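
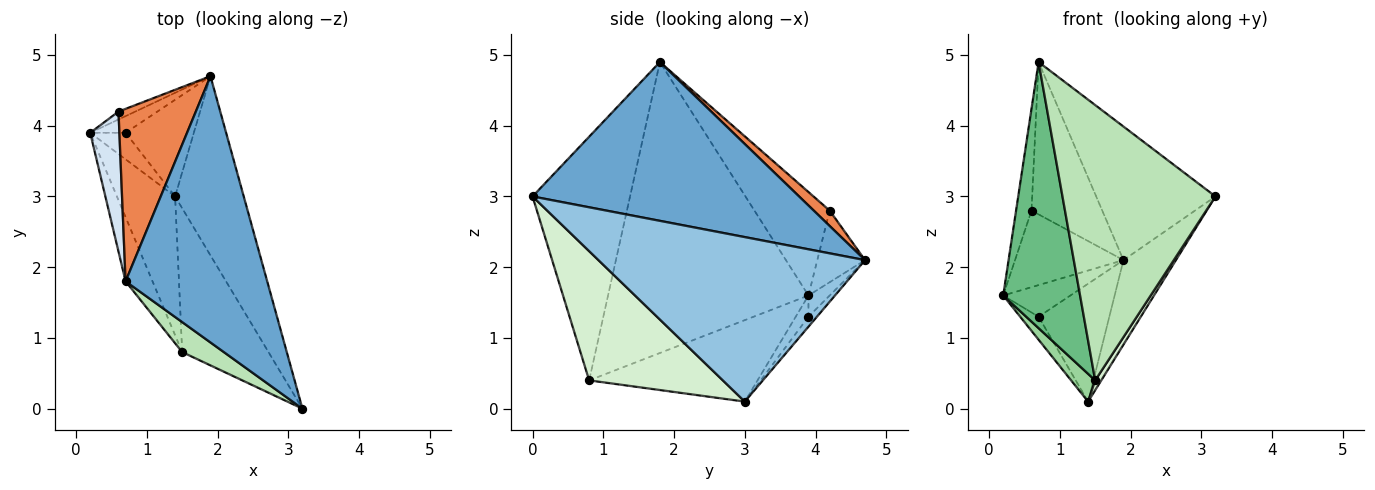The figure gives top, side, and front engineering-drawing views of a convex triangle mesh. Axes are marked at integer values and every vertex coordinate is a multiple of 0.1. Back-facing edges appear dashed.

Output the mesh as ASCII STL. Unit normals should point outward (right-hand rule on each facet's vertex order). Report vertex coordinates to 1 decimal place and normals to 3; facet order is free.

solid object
 facet normal 0.708 0.317 0.631
  outer loop
   vertex 0.7 1.8 4.9
   vertex 3.2 0.0 3.0
   vertex 1.9 4.7 2.1
  endloop
 endfacet
 facet normal 0.908 0.179 -0.379
  outer loop
   vertex 1.4 3.0 0.1
   vertex 1.9 4.7 2.1
   vertex 3.2 0.0 3.0
  endloop
 endfacet
 facet normal -0.401 0.911 -0.094
  outer loop
   vertex 0.6 4.2 2.8
   vertex 1.9 4.7 2.1
   vertex 0.2 3.9 1.6
  endloop
 endfacet
 facet normal -0.944 0.194 0.266
  outer loop
   vertex 0.6 4.2 2.8
   vertex 0.2 3.9 1.6
   vertex 0.7 1.8 4.9
  endloop
 endfacet
 facet normal 0.147 0.655 0.741
  outer loop
   vertex 0.6 4.2 2.8
   vertex 0.7 1.8 4.9
   vertex 1.9 4.7 2.1
  endloop
 endfacet
 facet normal -0.269 0.852 -0.449
  outer loop
   vertex 0.7 3.9 1.3
   vertex 0.2 3.9 1.6
   vertex 1.9 4.7 2.1
  endloop
 endfacet
 facet normal -0.413 0.596 -0.688
  outer loop
   vertex 0.7 3.9 1.3
   vertex 1.4 3.0 0.1
   vertex 0.2 3.9 1.6
  endloop
 endfacet
 facet normal -0.092 0.770 -0.631
  outer loop
   vertex 0.7 3.9 1.3
   vertex 1.9 4.7 2.1
   vertex 1.4 3.0 0.1
  endloop
 endfacet
 facet normal -0.930 -0.357 -0.086
  outer loop
   vertex 1.5 0.8 0.4
   vertex 0.7 1.8 4.9
   vertex 0.2 3.9 1.6
  endloop
 endfacet
 facet normal -0.808 -0.115 -0.577
  outer loop
   vertex 1.5 0.8 0.4
   vertex 0.2 3.9 1.6
   vertex 1.4 3.0 0.1
  endloop
 endfacet
 facet normal -0.535 -0.840 0.091
  outer loop
   vertex 1.5 0.8 0.4
   vertex 3.2 0.0 3.0
   vertex 0.7 1.8 4.9
  endloop
 endfacet
 facet normal 0.831 -0.038 -0.555
  outer loop
   vertex 1.5 0.8 0.4
   vertex 1.4 3.0 0.1
   vertex 3.2 0.0 3.0
  endloop
 endfacet
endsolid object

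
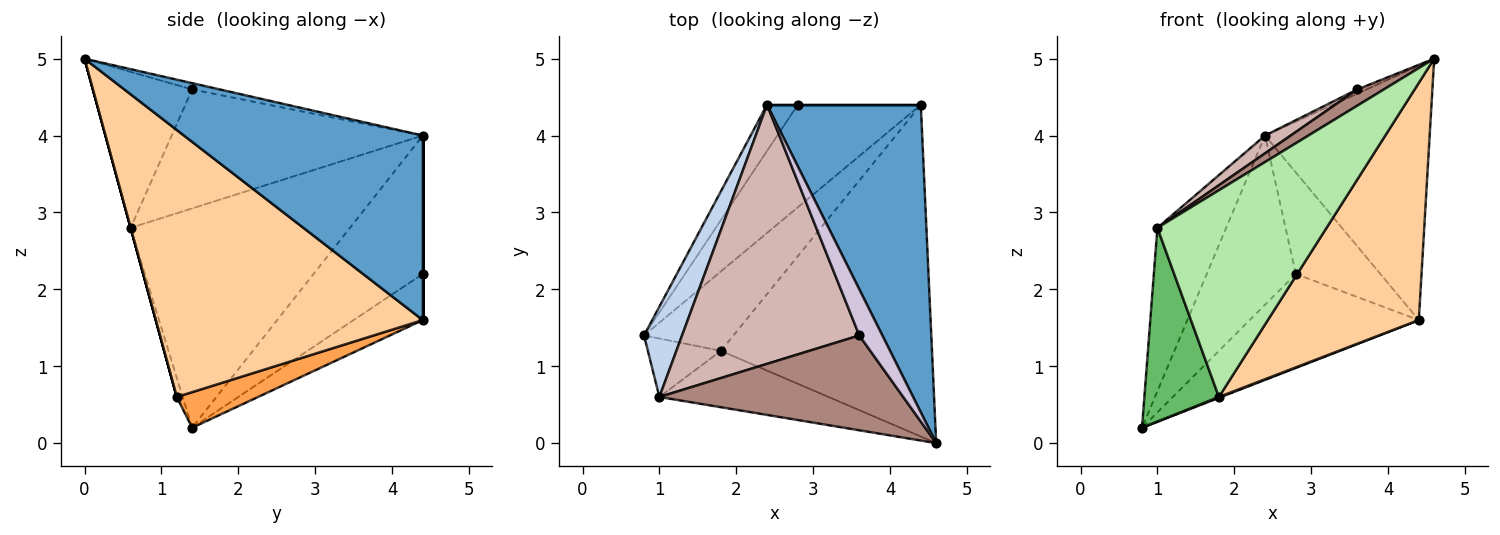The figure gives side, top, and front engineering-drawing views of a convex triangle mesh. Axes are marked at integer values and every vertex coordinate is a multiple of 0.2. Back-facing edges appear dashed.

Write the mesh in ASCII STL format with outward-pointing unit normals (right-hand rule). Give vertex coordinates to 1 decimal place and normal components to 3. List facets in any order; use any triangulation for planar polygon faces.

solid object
 facet normal 0.679 0.468 0.566
  outer loop
   vertex 4.4 4.4 1.6
   vertex 2.4 4.4 4.0
   vertex 4.6 0.0 5.0
  endloop
 endfacet
 facet normal -0.941 0.295 0.163
  outer loop
   vertex 1.0 0.6 2.8
   vertex 2.4 4.4 4.0
   vertex 0.8 1.4 0.2
  endloop
 endfacet
 facet normal 0.370 -0.010 -0.929
  outer loop
   vertex 1.8 1.2 0.6
   vertex 0.8 1.4 0.2
   vertex 4.4 4.4 1.6
  endloop
 endfacet
 facet normal 0.717 -0.405 -0.567
  outer loop
   vertex 1.8 1.2 0.6
   vertex 4.4 4.4 1.6
   vertex 4.6 0.0 5.0
  endloop
 endfacet
 facet normal -0.076 -0.955 -0.288
  outer loop
   vertex 1.8 1.2 0.6
   vertex 1.0 0.6 2.8
   vertex 0.8 1.4 0.2
  endloop
 endfacet
 facet normal 0.000 -0.965 -0.263
  outer loop
   vertex 1.8 1.2 0.6
   vertex 4.6 0.0 5.0
   vertex 1.0 0.6 2.8
  endloop
 endfacet
 facet normal -0.764 0.623 -0.170
  outer loop
   vertex 2.8 4.4 2.2
   vertex 0.8 1.4 0.2
   vertex 2.4 4.4 4.0
  endloop
 endfacet
 facet normal -0.266 0.651 -0.711
  outer loop
   vertex 2.8 4.4 2.2
   vertex 4.4 4.4 1.6
   vertex 0.8 1.4 0.2
  endloop
 endfacet
 facet normal 0.000 1.000 0.000
  outer loop
   vertex 2.8 4.4 2.2
   vertex 2.4 4.4 4.0
   vertex 4.4 4.4 1.6
  endloop
 endfacet
 facet normal -0.262 0.087 0.961
  outer loop
   vertex 3.6 1.4 4.6
   vertex 4.6 0.0 5.0
   vertex 2.4 4.4 4.0
  endloop
 endfacet
 facet normal -0.533 -0.143 0.834
  outer loop
   vertex 3.6 1.4 4.6
   vertex 1.0 0.6 2.8
   vertex 4.6 0.0 5.0
  endloop
 endfacet
 facet normal -0.556 -0.057 0.829
  outer loop
   vertex 3.6 1.4 4.6
   vertex 2.4 4.4 4.0
   vertex 1.0 0.6 2.8
  endloop
 endfacet
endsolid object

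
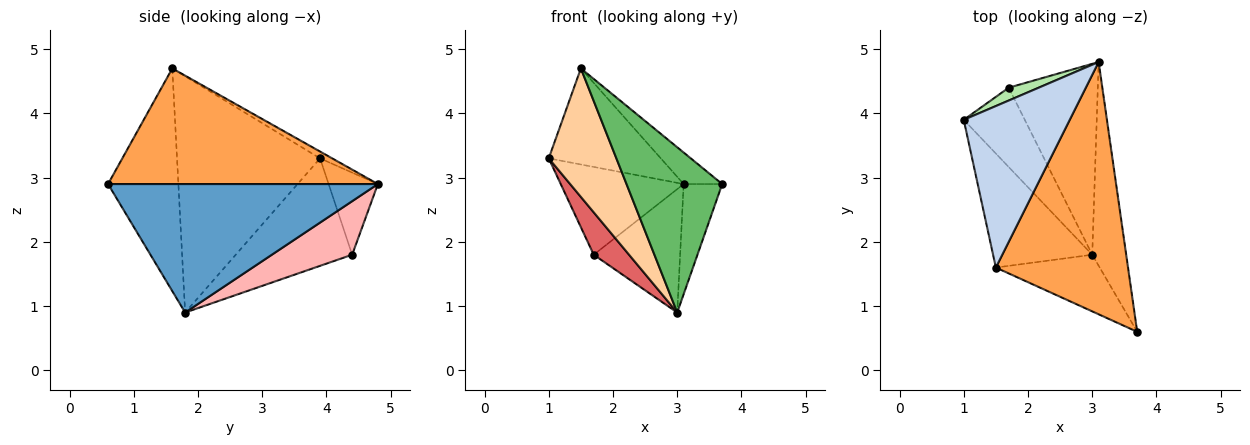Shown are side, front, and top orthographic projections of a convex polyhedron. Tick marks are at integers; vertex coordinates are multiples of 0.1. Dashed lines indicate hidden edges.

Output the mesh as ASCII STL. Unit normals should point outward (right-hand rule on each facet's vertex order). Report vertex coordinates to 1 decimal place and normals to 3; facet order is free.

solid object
 facet normal 0.958 0.137 -0.253
  outer loop
   vertex 3.0 1.8 0.9
   vertex 3.1 4.8 2.9
   vertex 3.7 0.6 2.9
  endloop
 endfacet
 facet normal -0.055 0.510 0.858
  outer loop
   vertex 1.5 1.6 4.7
   vertex 3.1 4.8 2.9
   vertex 1.0 3.9 3.3
  endloop
 endfacet
 facet normal 0.656 0.094 0.749
  outer loop
   vertex 1.5 1.6 4.7
   vertex 3.7 0.6 2.9
   vertex 3.1 4.8 2.9
  endloop
 endfacet
 facet normal -0.845 -0.400 -0.355
  outer loop
   vertex 1.5 1.6 4.7
   vertex 1.0 3.9 3.3
   vertex 3.0 1.8 0.9
  endloop
 endfacet
 facet normal -0.571 -0.777 -0.266
  outer loop
   vertex 1.5 1.6 4.7
   vertex 3.0 1.8 0.9
   vertex 3.7 0.6 2.9
  endloop
 endfacet
 facet normal -0.369 0.920 0.135
  outer loop
   vertex 1.7 4.4 1.8
   vertex 1.0 3.9 3.3
   vertex 3.1 4.8 2.9
  endloop
 endfacet
 facet normal -0.841 -0.255 -0.477
  outer loop
   vertex 1.7 4.4 1.8
   vertex 3.0 1.8 0.9
   vertex 1.0 3.9 3.3
  endloop
 endfacet
 facet normal 0.451 0.485 -0.750
  outer loop
   vertex 1.7 4.4 1.8
   vertex 3.1 4.8 2.9
   vertex 3.0 1.8 0.9
  endloop
 endfacet
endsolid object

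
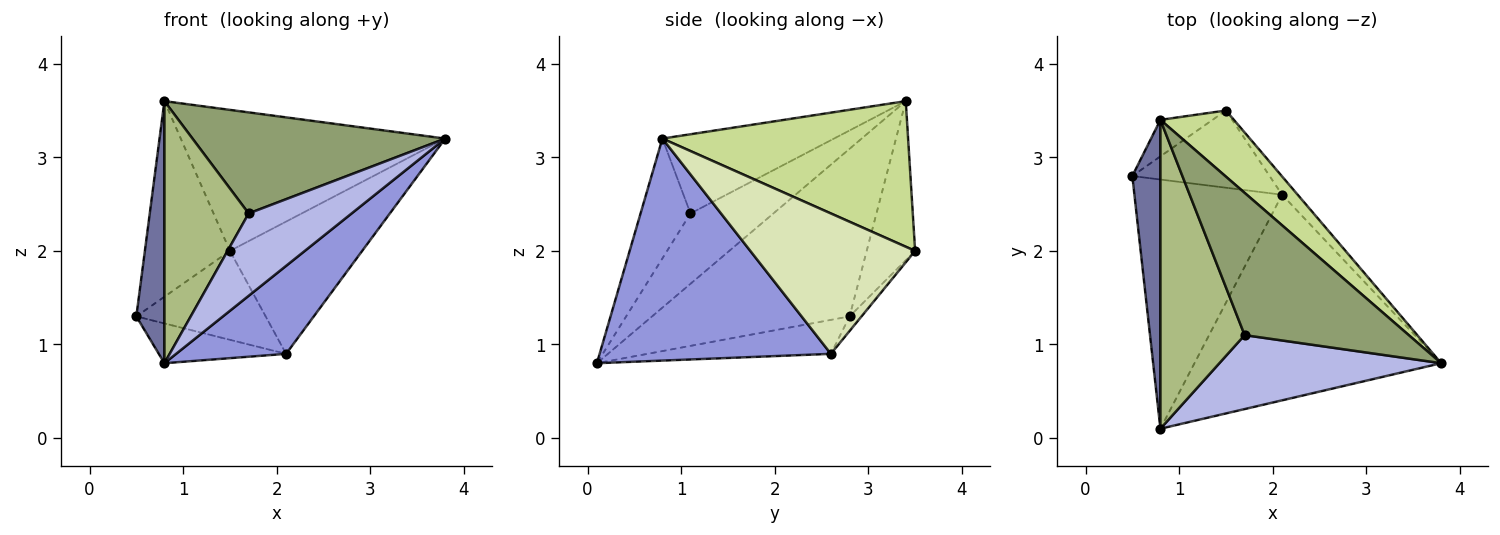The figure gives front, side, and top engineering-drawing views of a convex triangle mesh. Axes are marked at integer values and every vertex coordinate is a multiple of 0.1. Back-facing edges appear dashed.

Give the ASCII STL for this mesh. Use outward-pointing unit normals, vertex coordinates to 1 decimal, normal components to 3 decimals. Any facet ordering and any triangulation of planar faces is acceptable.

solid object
 facet normal -0.977 -0.139 0.164
  outer loop
   vertex 0.8 3.4 3.6
   vertex 0.5 2.8 1.3
   vertex 0.8 0.1 0.8
  endloop
 endfacet
 facet normal -0.222 0.154 -0.963
  outer loop
   vertex 2.1 2.6 0.9
   vertex 0.8 0.1 0.8
   vertex 0.5 2.8 1.3
  endloop
 endfacet
 facet normal 0.637 -0.303 -0.708
  outer loop
   vertex 2.1 2.6 0.9
   vertex 3.8 0.8 3.2
   vertex 0.8 0.1 0.8
  endloop
 endfacet
 facet normal -0.339 -0.700 0.628
  outer loop
   vertex 1.7 1.1 2.4
   vertex 0.8 0.1 0.8
   vertex 3.8 0.8 3.2
  endloop
 endfacet
 facet normal -0.366 -0.539 0.759
  outer loop
   vertex 1.7 1.1 2.4
   vertex 3.8 0.8 3.2
   vertex 0.8 3.4 3.6
  endloop
 endfacet
 facet normal -0.537 -0.546 0.643
  outer loop
   vertex 1.7 1.1 2.4
   vertex 0.8 3.4 3.6
   vertex 0.8 0.1 0.8
  endloop
 endfacet
 facet normal 0.644 0.693 0.325
  outer loop
   vertex 1.5 3.5 2.0
   vertex 0.8 3.4 3.6
   vertex 3.8 0.8 3.2
  endloop
 endfacet
 facet normal 0.777 0.624 -0.086
  outer loop
   vertex 1.5 3.5 2.0
   vertex 3.8 0.8 3.2
   vertex 2.1 2.6 0.9
  endloop
 endfacet
 facet normal -0.488 0.858 -0.160
  outer loop
   vertex 1.5 3.5 2.0
   vertex 0.5 2.8 1.3
   vertex 0.8 3.4 3.6
  endloop
 endfacet
 facet normal -0.069 0.753 -0.654
  outer loop
   vertex 1.5 3.5 2.0
   vertex 2.1 2.6 0.9
   vertex 0.5 2.8 1.3
  endloop
 endfacet
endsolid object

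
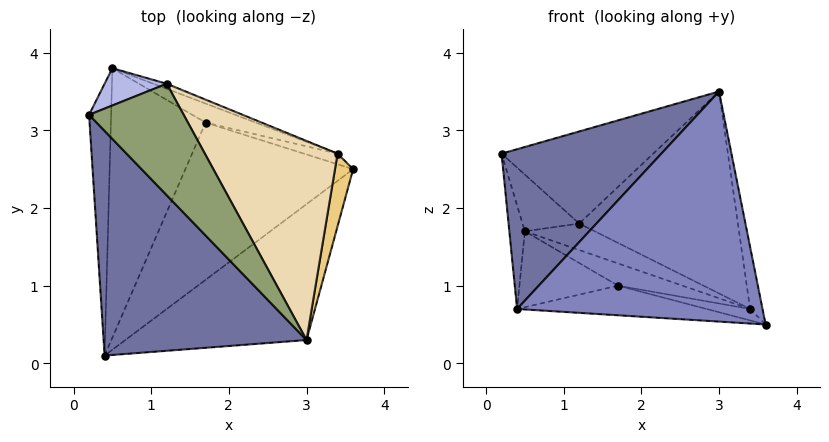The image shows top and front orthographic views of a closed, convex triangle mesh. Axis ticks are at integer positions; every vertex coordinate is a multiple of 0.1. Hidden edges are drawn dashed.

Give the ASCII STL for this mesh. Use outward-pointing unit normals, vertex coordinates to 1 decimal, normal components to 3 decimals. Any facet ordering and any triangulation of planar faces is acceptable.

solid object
 facet normal -0.640 -0.445 0.626
  outer loop
   vertex 3.0 0.3 3.5
   vertex 0.2 3.2 2.7
   vertex 0.4 0.1 0.7
  endloop
 endfacet
 facet normal 0.523 -0.734 -0.433
  outer loop
   vertex 3.0 0.3 3.5
   vertex 0.4 0.1 0.7
   vertex 3.6 2.5 0.5
  endloop
 endfacet
 facet normal -0.968 0.090 -0.236
  outer loop
   vertex 0.5 3.8 1.7
   vertex 0.4 0.1 0.7
   vertex 0.2 3.2 2.7
  endloop
 endfacet
 facet normal 0.158 0.825 0.542
  outer loop
   vertex 1.2 3.6 1.8
   vertex 0.5 3.8 1.7
   vertex 0.2 3.2 2.7
  endloop
 endfacet
 facet normal 0.402 0.583 0.706
  outer loop
   vertex 1.2 3.6 1.8
   vertex 0.2 3.2 2.7
   vertex 3.0 0.3 3.5
  endloop
 endfacet
 facet normal -0.196 0.181 -0.964
  outer loop
   vertex 1.7 3.1 1.0
   vertex 3.6 2.5 0.5
   vertex 0.4 0.1 0.7
  endloop
 endfacet
 facet normal -0.374 0.251 -0.893
  outer loop
   vertex 1.7 3.1 1.0
   vertex 0.4 0.1 0.7
   vertex 0.5 3.8 1.7
  endloop
 endfacet
 facet normal 0.294 0.939 -0.180
  outer loop
   vertex 3.4 2.7 0.7
   vertex 0.5 3.8 1.7
   vertex 1.2 3.6 1.8
  endloop
 endfacet
 facet normal 0.052 0.732 -0.680
  outer loop
   vertex 3.4 2.7 0.7
   vertex 3.6 2.5 0.5
   vertex 1.7 3.1 1.0
  endloop
 endfacet
 facet normal 0.064 0.758 -0.649
  outer loop
   vertex 3.4 2.7 0.7
   vertex 1.7 3.1 1.0
   vertex 0.5 3.8 1.7
  endloop
 endfacet
 facet normal 0.816 0.376 0.439
  outer loop
   vertex 3.4 2.7 0.7
   vertex 3.0 0.3 3.5
   vertex 3.6 2.5 0.5
  endloop
 endfacet
 facet normal 0.540 0.599 0.591
  outer loop
   vertex 3.4 2.7 0.7
   vertex 1.2 3.6 1.8
   vertex 3.0 0.3 3.5
  endloop
 endfacet
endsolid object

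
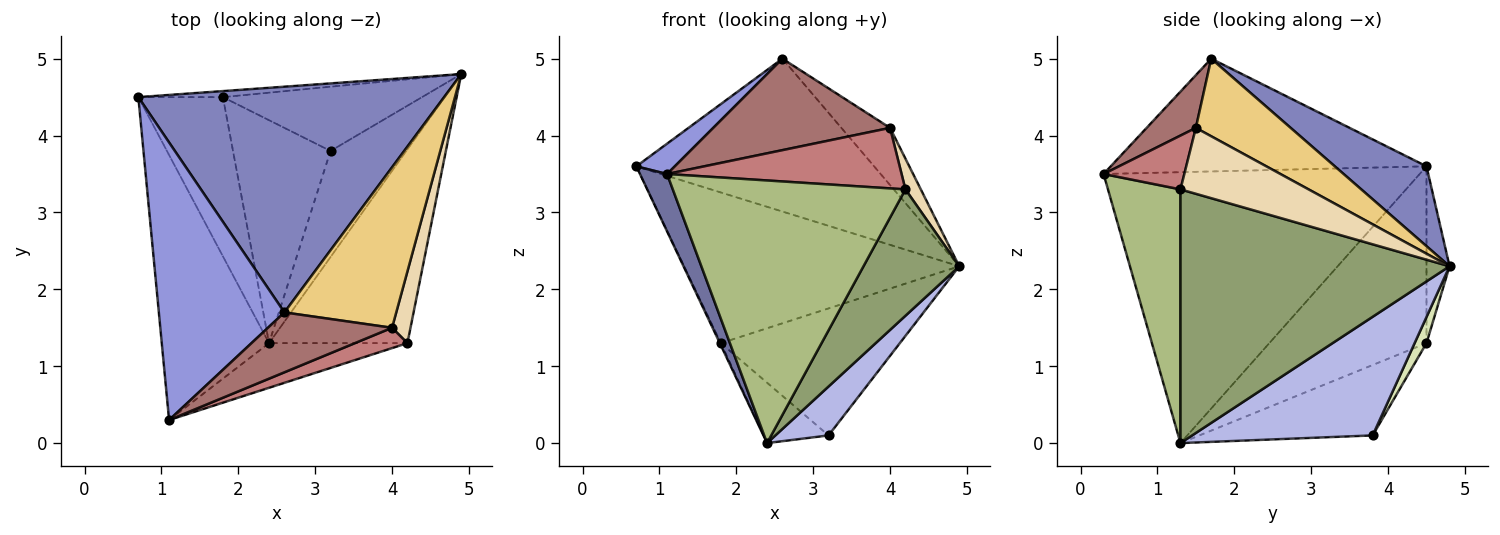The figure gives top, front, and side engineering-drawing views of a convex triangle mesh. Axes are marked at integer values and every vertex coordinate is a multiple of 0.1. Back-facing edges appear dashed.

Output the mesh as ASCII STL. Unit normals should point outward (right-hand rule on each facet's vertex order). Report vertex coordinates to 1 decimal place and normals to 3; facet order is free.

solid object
 facet normal -0.927 -0.080 -0.367
  outer loop
   vertex 2.4 1.3 0.0
   vertex 1.1 0.3 3.5
   vertex 0.7 4.5 3.6
  endloop
 endfacet
 facet normal 0.211 0.548 0.809
  outer loop
   vertex 2.6 1.7 5.0
   vertex 4.9 4.8 2.3
   vertex 0.7 4.5 3.6
  endloop
 endfacet
 facet normal -0.666 -0.081 0.742
  outer loop
   vertex 2.6 1.7 5.0
   vertex 0.7 4.5 3.6
   vertex 1.1 0.3 3.5
  endloop
 endfacet
 facet normal 0.818 -0.241 -0.523
  outer loop
   vertex 3.2 3.8 0.1
   vertex 4.9 4.8 2.3
   vertex 2.4 1.3 0.0
  endloop
 endfacet
 facet normal 0.838 -0.298 -0.457
  outer loop
   vertex 4.2 1.3 3.3
   vertex 2.4 1.3 0.0
   vertex 4.9 4.8 2.3
  endloop
 endfacet
 facet normal 0.294 -0.942 -0.160
  outer loop
   vertex 4.2 1.3 3.3
   vertex 1.1 0.3 3.5
   vertex 2.4 1.3 0.0
  endloop
 endfacet
 facet normal -0.083 0.996 -0.040
  outer loop
   vertex 1.8 4.5 1.3
   vertex 0.7 4.5 3.6
   vertex 4.9 4.8 2.3
  endloop
 endfacet
 facet normal 0.059 0.891 -0.451
  outer loop
   vertex 1.8 4.5 1.3
   vertex 4.9 4.8 2.3
   vertex 3.2 3.8 0.1
  endloop
 endfacet
 facet normal -0.902 0.006 -0.431
  outer loop
   vertex 1.8 4.5 1.3
   vertex 2.4 1.3 0.0
   vertex 0.7 4.5 3.6
  endloop
 endfacet
 facet normal -0.572 0.215 -0.792
  outer loop
   vertex 1.8 4.5 1.3
   vertex 3.2 3.8 0.1
   vertex 2.4 1.3 0.0
  endloop
 endfacet
 facet normal 0.547 0.281 0.789
  outer loop
   vertex 4.0 1.5 4.1
   vertex 4.9 4.8 2.3
   vertex 2.6 1.7 5.0
  endloop
 endfacet
 facet normal 0.957 -0.115 0.268
  outer loop
   vertex 4.0 1.5 4.1
   vertex 4.2 1.3 3.3
   vertex 4.9 4.8 2.3
  endloop
 endfacet
 facet normal 0.227 -0.815 0.534
  outer loop
   vertex 4.0 1.5 4.1
   vertex 2.6 1.7 5.0
   vertex 1.1 0.3 3.5
  endloop
 endfacet
 facet normal 0.310 -0.901 0.303
  outer loop
   vertex 4.0 1.5 4.1
   vertex 1.1 0.3 3.5
   vertex 4.2 1.3 3.3
  endloop
 endfacet
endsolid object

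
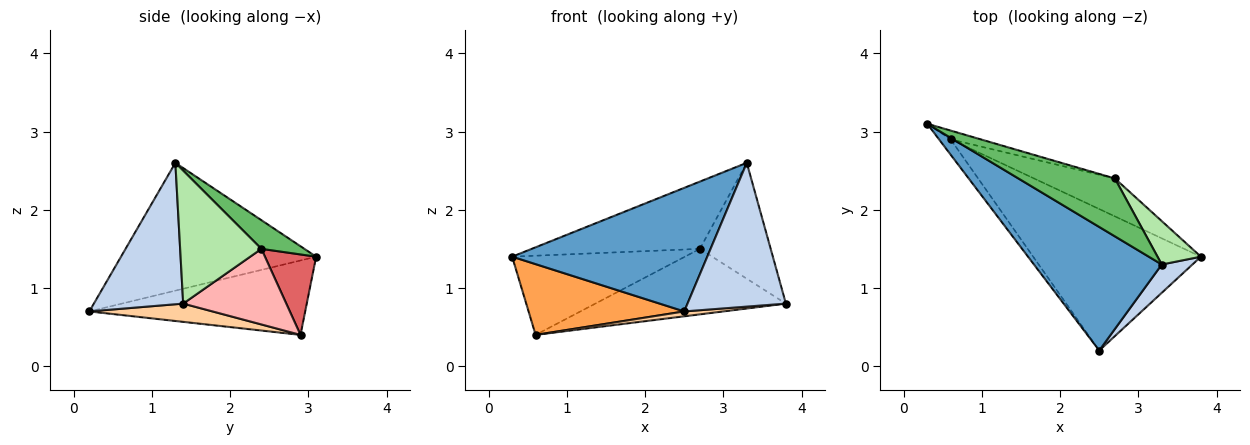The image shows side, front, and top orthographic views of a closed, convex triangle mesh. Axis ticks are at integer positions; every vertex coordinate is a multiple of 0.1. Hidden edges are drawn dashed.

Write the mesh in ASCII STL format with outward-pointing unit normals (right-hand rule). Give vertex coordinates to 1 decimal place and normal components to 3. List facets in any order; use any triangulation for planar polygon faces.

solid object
 facet normal -0.577 -0.577 0.577
  outer loop
   vertex 3.3 1.3 2.6
   vertex 0.3 3.1 1.4
   vertex 2.5 0.2 0.7
  endloop
 endfacet
 facet normal 0.665 -0.733 0.144
  outer loop
   vertex 3.3 1.3 2.6
   vertex 2.5 0.2 0.7
   vertex 3.8 1.4 0.8
  endloop
 endfacet
 facet normal -0.805 -0.580 -0.125
  outer loop
   vertex 0.6 2.9 0.4
   vertex 2.5 0.2 0.7
   vertex 0.3 3.1 1.4
  endloop
 endfacet
 facet normal 0.108 -0.034 -0.994
  outer loop
   vertex 0.6 2.9 0.4
   vertex 3.8 1.4 0.8
   vertex 2.5 0.2 0.7
  endloop
 endfacet
 facet normal 0.190 0.744 0.640
  outer loop
   vertex 2.7 2.4 1.5
   vertex 0.3 3.1 1.4
   vertex 3.3 1.3 2.6
  endloop
 endfacet
 facet normal 0.732 0.638 0.239
  outer loop
   vertex 2.7 2.4 1.5
   vertex 3.3 1.3 2.6
   vertex 3.8 1.4 0.8
  endloop
 endfacet
 facet normal 0.282 0.953 -0.106
  outer loop
   vertex 2.7 2.4 1.5
   vertex 0.6 2.9 0.4
   vertex 0.3 3.1 1.4
  endloop
 endfacet
 facet normal 0.424 0.784 -0.453
  outer loop
   vertex 2.7 2.4 1.5
   vertex 3.8 1.4 0.8
   vertex 0.6 2.9 0.4
  endloop
 endfacet
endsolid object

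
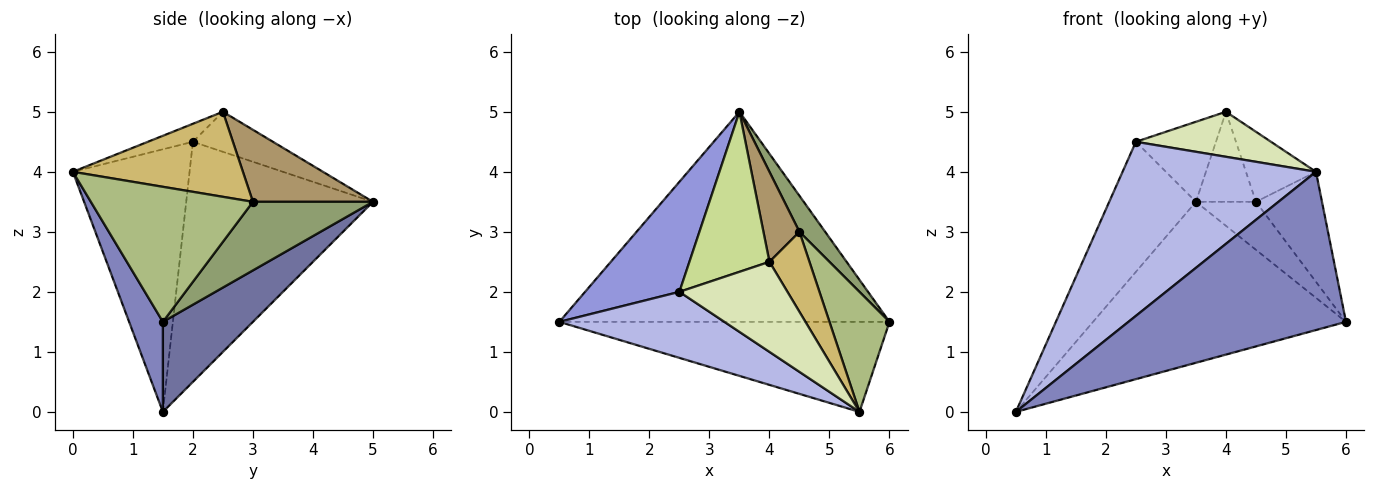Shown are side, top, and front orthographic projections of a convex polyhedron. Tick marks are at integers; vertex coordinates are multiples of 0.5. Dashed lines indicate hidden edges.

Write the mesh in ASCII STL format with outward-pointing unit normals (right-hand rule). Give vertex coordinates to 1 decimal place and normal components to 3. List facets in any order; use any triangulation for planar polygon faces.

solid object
 facet normal 0.212 0.594 -0.776
  outer loop
   vertex 3.5 5.0 3.5
   vertex 6.0 1.5 1.5
   vertex 0.5 1.5 0.0
  endloop
 endfacet
 facet normal 0.134 -0.861 -0.490
  outer loop
   vertex 5.5 0.0 4.0
   vertex 0.5 1.5 0.0
   vertex 6.0 1.5 1.5
  endloop
 endfacet
 facet normal -0.854 0.397 0.336
  outer loop
   vertex 2.5 2.0 4.5
   vertex 3.5 5.0 3.5
   vertex 0.5 1.5 0.0
  endloop
 endfacet
 facet normal -0.491 -0.814 0.309
  outer loop
   vertex 2.5 2.0 4.5
   vertex 0.5 1.5 0.0
   vertex 5.5 0.0 4.0
  endloop
 endfacet
 facet normal 0.848 0.424 0.318
  outer loop
   vertex 4.5 3.0 3.5
   vertex 6.0 1.5 1.5
   vertex 3.5 5.0 3.5
  endloop
 endfacet
 facet normal 0.856 0.349 0.381
  outer loop
   vertex 4.5 3.0 3.5
   vertex 5.5 0.0 4.0
   vertex 6.0 1.5 1.5
  endloop
 endfacet
 facet normal -0.408 0.408 0.816
  outer loop
   vertex 4.0 2.5 5.0
   vertex 3.5 5.0 3.5
   vertex 2.5 2.0 4.5
  endloop
 endfacet
 facet normal -0.147 -0.442 0.885
  outer loop
   vertex 4.0 2.5 5.0
   vertex 2.5 2.0 4.5
   vertex 5.5 0.0 4.0
  endloop
 endfacet
 facet normal 0.816 0.408 0.408
  outer loop
   vertex 4.0 2.5 5.0
   vertex 4.5 3.0 3.5
   vertex 3.5 5.0 3.5
  endloop
 endfacet
 facet normal 0.848 0.349 0.399
  outer loop
   vertex 4.0 2.5 5.0
   vertex 5.5 0.0 4.0
   vertex 4.5 3.0 3.5
  endloop
 endfacet
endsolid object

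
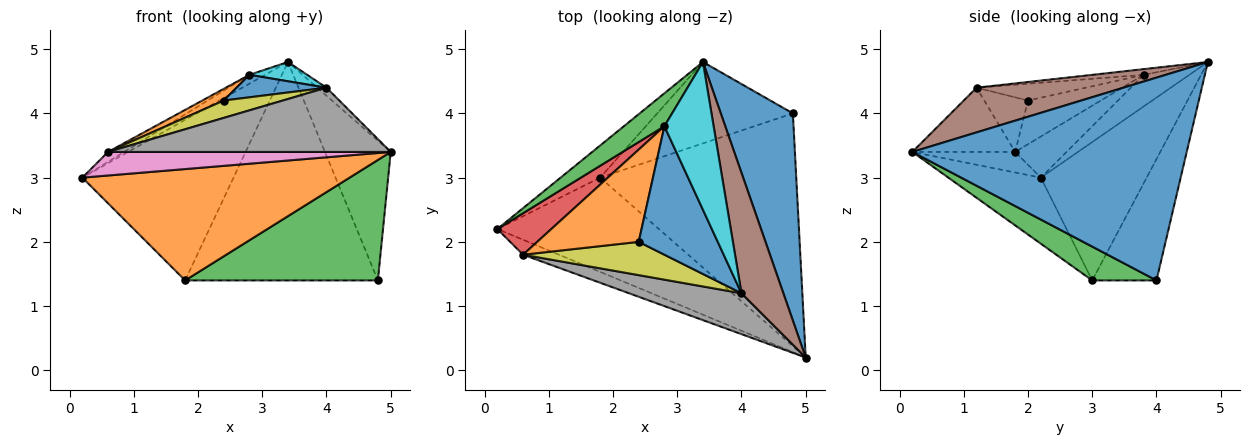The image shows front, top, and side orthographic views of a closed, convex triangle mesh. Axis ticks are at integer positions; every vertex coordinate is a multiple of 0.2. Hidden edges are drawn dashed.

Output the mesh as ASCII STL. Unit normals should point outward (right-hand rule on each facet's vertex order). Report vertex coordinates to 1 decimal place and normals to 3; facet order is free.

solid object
 facet normal 0.919 0.220 0.327
  outer loop
   vertex 4.8 4.0 1.4
   vertex 3.4 4.8 4.8
   vertex 5.0 0.2 3.4
  endloop
 endfacet
 facet normal -0.255 -0.738 -0.625
  outer loop
   vertex 1.8 3.0 1.4
   vertex 5.0 0.2 3.4
   vertex 0.2 2.2 3.0
  endloop
 endfacet
 facet normal 0.151 -0.454 -0.878
  outer loop
   vertex 1.8 3.0 1.4
   vertex 4.8 4.0 1.4
   vertex 5.0 0.2 3.4
  endloop
 endfacet
 facet normal -0.566 0.808 -0.162
  outer loop
   vertex 1.8 3.0 1.4
   vertex 0.2 2.2 3.0
   vertex 3.4 4.8 4.8
  endloop
 endfacet
 facet normal -0.298 0.894 -0.333
  outer loop
   vertex 1.8 3.0 1.4
   vertex 3.4 4.8 4.8
   vertex 4.8 4.0 1.4
  endloop
 endfacet
 facet normal 0.729 0.046 0.683
  outer loop
   vertex 4.0 1.2 4.4
   vertex 5.0 0.2 3.4
   vertex 3.4 4.8 4.8
  endloop
 endfacet
 facet normal -0.293 -0.807 -0.513
  outer loop
   vertex 0.6 1.8 3.4
   vertex 0.2 2.2 3.0
   vertex 5.0 0.2 3.4
  endloop
 endfacet
 facet normal -0.293 -0.807 0.513
  outer loop
   vertex 0.6 1.8 3.4
   vertex 5.0 0.2 3.4
   vertex 4.0 1.2 4.4
  endloop
 endfacet
 facet normal -0.324 -0.438 0.838
  outer loop
   vertex 2.4 2.0 4.2
   vertex 0.6 1.8 3.4
   vertex 4.0 1.2 4.4
  endloop
 endfacet
 facet normal -0.114 -0.128 0.985
  outer loop
   vertex 2.8 3.8 4.6
   vertex 4.0 1.2 4.4
   vertex 3.4 4.8 4.8
  endloop
 endfacet
 facet normal -0.205 -0.169 0.964
  outer loop
   vertex 2.8 3.8 4.6
   vertex 2.4 2.0 4.2
   vertex 4.0 1.2 4.4
  endloop
 endfacet
 facet normal -0.393 -0.115 0.912
  outer loop
   vertex 2.8 3.8 4.6
   vertex 0.6 1.8 3.4
   vertex 2.4 2.0 4.2
  endloop
 endfacet
 facet normal -0.602 0.207 0.771
  outer loop
   vertex 2.8 3.8 4.6
   vertex 3.4 4.8 4.8
   vertex 0.2 2.2 3.0
  endloop
 endfacet
 facet normal -0.595 0.186 0.782
  outer loop
   vertex 2.8 3.8 4.6
   vertex 0.2 2.2 3.0
   vertex 0.6 1.8 3.4
  endloop
 endfacet
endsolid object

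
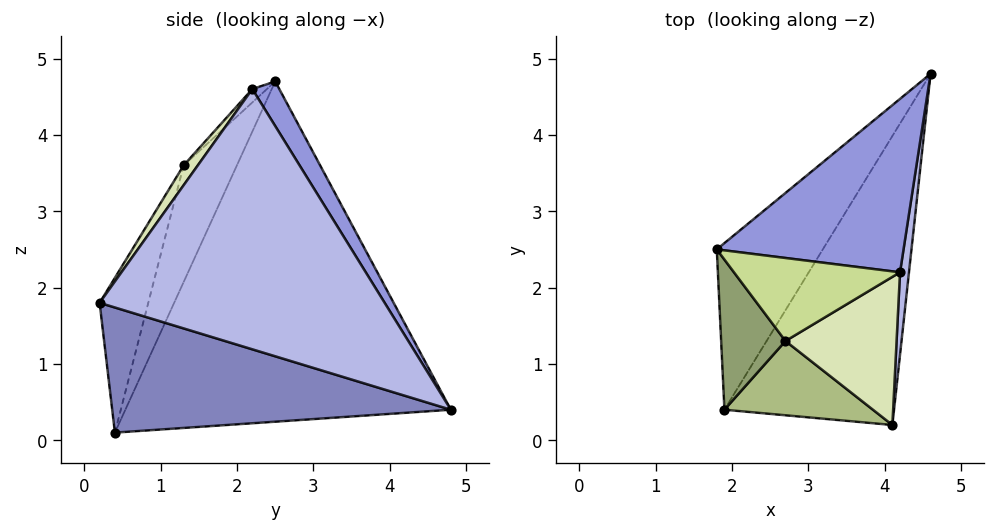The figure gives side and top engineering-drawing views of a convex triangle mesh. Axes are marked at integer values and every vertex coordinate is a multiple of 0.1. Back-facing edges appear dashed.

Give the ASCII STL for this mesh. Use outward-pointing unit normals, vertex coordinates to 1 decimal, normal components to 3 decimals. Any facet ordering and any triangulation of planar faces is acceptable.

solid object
 facet normal -0.816 0.518 -0.254
  outer loop
   vertex 1.9 0.4 0.1
   vertex 1.8 2.5 4.7
   vertex 4.6 4.8 0.4
  endloop
 endfacet
 facet normal 0.567 -0.296 -0.769
  outer loop
   vertex 1.9 0.4 0.1
   vertex 4.6 4.8 0.4
   vertex 4.1 0.2 1.8
  endloop
 endfacet
 facet normal 0.127 0.838 0.531
  outer loop
   vertex 4.2 2.2 4.6
   vertex 4.6 4.8 0.4
   vertex 1.8 2.5 4.7
  endloop
 endfacet
 facet normal 0.995 -0.098 0.034
  outer loop
   vertex 4.2 2.2 4.6
   vertex 4.1 0.2 1.8
   vertex 4.6 4.8 0.4
  endloop
 endfacet
 facet normal -0.589 -0.740 0.325
  outer loop
   vertex 2.7 1.3 3.6
   vertex 1.8 2.5 4.7
   vertex 1.9 0.4 0.1
  endloop
 endfacet
 facet normal -0.316 -0.899 0.303
  outer loop
   vertex 2.7 1.3 3.6
   vertex 1.9 0.4 0.1
   vertex 4.1 0.2 1.8
  endloop
 endfacet
 facet normal -0.057 -0.698 0.714
  outer loop
   vertex 2.7 1.3 3.6
   vertex 4.2 2.2 4.6
   vertex 1.8 2.5 4.7
  endloop
 endfacet
 facet normal 0.103 -0.811 0.576
  outer loop
   vertex 2.7 1.3 3.6
   vertex 4.1 0.2 1.8
   vertex 4.2 2.2 4.6
  endloop
 endfacet
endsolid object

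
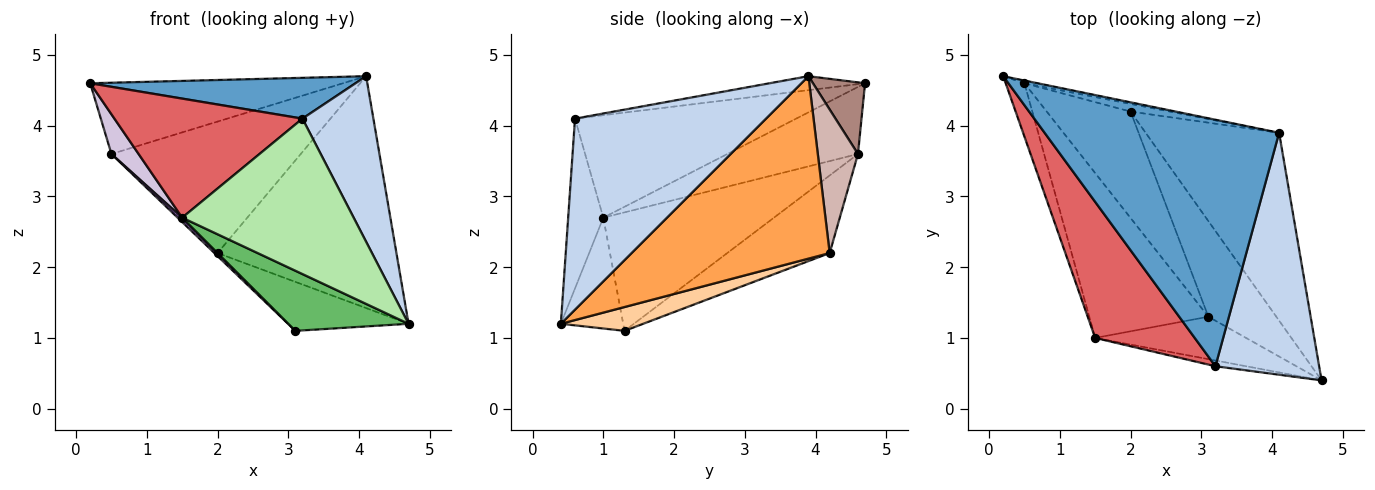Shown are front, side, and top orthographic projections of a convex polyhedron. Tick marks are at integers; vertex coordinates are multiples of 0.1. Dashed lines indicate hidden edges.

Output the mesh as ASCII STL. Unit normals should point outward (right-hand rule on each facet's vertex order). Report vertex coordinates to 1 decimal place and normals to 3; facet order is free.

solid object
 facet normal -0.059 -0.163 0.985
  outer loop
   vertex 3.2 0.6 4.1
   vertex 4.1 3.9 4.7
   vertex 0.2 4.7 4.6
  endloop
 endfacet
 facet normal 0.835 -0.310 0.454
  outer loop
   vertex 3.2 0.6 4.1
   vertex 4.7 0.4 1.2
   vertex 4.1 3.9 4.7
  endloop
 endfacet
 facet normal 0.652 0.589 -0.477
  outer loop
   vertex 2.0 4.2 2.2
   vertex 4.1 3.9 4.7
   vertex 4.7 0.4 1.2
  endloop
 endfacet
 facet normal 0.298 0.435 -0.850
  outer loop
   vertex 2.0 4.2 2.2
   vertex 4.7 0.4 1.2
   vertex 3.1 1.3 1.1
  endloop
 endfacet
 facet normal -0.390 -0.752 -0.531
  outer loop
   vertex 1.5 1.0 2.7
   vertex 3.1 1.3 1.1
   vertex 4.7 0.4 1.2
  endloop
 endfacet
 facet normal -0.201 -0.979 -0.036
  outer loop
   vertex 1.5 1.0 2.7
   vertex 4.7 0.4 1.2
   vertex 3.2 0.6 4.1
  endloop
 endfacet
 facet normal -0.612 -0.521 0.595
  outer loop
   vertex 1.5 1.0 2.7
   vertex 3.2 0.6 4.1
   vertex 0.2 4.7 4.6
  endloop
 endfacet
 facet normal -0.679 0.021 -0.734
  outer loop
   vertex 0.5 4.6 3.6
   vertex 2.0 4.2 2.2
   vertex 3.1 1.3 1.1
  endloop
 endfacet
 facet normal -0.705 -0.019 -0.709
  outer loop
   vertex 0.5 4.6 3.6
   vertex 3.1 1.3 1.1
   vertex 1.5 1.0 2.7
  endloop
 endfacet
 facet normal -0.944 -0.196 -0.264
  outer loop
   vertex 0.5 4.6 3.6
   vertex 1.5 1.0 2.7
   vertex 0.2 4.7 4.6
  endloop
 endfacet
 facet normal 0.202 0.979 -0.037
  outer loop
   vertex 0.5 4.6 3.6
   vertex 0.2 4.7 4.6
   vertex 4.1 3.9 4.7
  endloop
 endfacet
 facet normal 0.207 0.977 -0.057
  outer loop
   vertex 0.5 4.6 3.6
   vertex 4.1 3.9 4.7
   vertex 2.0 4.2 2.2
  endloop
 endfacet
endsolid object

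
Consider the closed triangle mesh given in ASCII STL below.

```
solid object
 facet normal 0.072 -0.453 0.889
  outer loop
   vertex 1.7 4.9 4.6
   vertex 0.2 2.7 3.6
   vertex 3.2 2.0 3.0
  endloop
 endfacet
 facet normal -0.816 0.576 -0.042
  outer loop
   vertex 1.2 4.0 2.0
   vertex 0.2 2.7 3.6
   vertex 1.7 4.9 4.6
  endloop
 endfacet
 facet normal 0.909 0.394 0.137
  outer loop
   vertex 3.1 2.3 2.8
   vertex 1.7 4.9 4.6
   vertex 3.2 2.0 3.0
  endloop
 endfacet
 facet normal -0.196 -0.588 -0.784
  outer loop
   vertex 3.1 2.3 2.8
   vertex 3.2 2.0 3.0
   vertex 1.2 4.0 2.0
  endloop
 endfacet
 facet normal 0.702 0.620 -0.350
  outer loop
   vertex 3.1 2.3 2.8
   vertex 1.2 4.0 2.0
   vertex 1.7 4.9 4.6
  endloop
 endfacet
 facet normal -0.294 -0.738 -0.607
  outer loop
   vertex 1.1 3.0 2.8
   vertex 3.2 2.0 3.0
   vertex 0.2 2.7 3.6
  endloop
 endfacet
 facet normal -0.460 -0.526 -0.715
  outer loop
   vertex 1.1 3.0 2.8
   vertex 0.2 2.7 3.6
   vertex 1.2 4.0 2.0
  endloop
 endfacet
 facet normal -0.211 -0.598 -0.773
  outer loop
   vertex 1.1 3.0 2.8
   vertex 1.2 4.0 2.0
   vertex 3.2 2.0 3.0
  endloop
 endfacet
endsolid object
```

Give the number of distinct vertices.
6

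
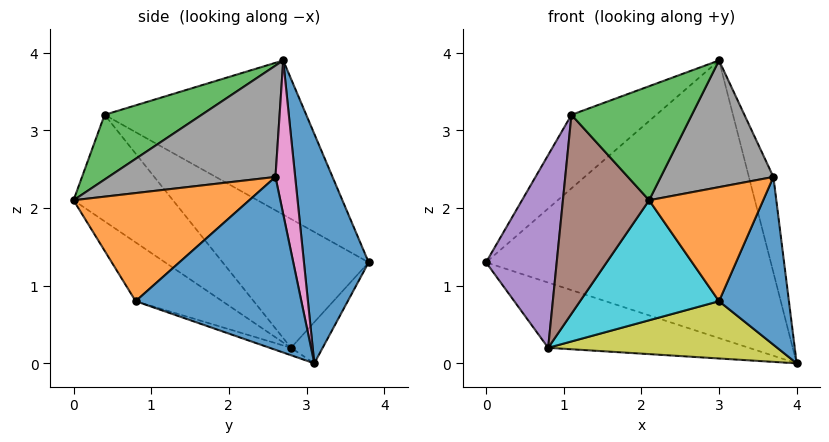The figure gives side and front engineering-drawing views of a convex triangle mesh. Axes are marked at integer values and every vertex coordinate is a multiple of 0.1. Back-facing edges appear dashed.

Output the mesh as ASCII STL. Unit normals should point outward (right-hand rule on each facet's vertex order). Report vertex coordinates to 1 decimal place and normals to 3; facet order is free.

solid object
 facet normal 0.219 0.963 0.155
  outer loop
   vertex 3.0 2.7 3.9
   vertex 4.0 3.1 0.0
   vertex 0.0 3.8 1.3
  endloop
 endfacet
 facet normal -0.582 0.245 0.775
  outer loop
   vertex 1.1 0.4 3.2
   vertex 3.0 2.7 3.9
   vertex 0.0 3.8 1.3
  endloop
 endfacet
 facet normal 0.477 -0.592 0.649
  outer loop
   vertex 1.1 0.4 3.2
   vertex 2.1 0.0 2.1
   vertex 3.0 2.7 3.9
  endloop
 endfacet
 facet normal -0.110 0.695 -0.711
  outer loop
   vertex 0.8 2.8 0.2
   vertex 0.0 3.8 1.3
   vertex 4.0 3.1 0.0
  endloop
 endfacet
 facet normal -0.871 -0.422 -0.250
  outer loop
   vertex 0.8 2.8 0.2
   vertex 1.1 0.4 3.2
   vertex 0.0 3.8 1.3
  endloop
 endfacet
 facet normal -0.689 -0.598 -0.409
  outer loop
   vertex 0.8 2.8 0.2
   vertex 2.1 0.0 2.1
   vertex 1.1 0.4 3.2
  endloop
 endfacet
 facet normal 0.610 0.757 0.234
  outer loop
   vertex 3.7 2.6 2.4
   vertex 4.0 3.1 0.0
   vertex 3.0 2.7 3.9
  endloop
 endfacet
 facet normal 0.763 -0.515 0.390
  outer loop
   vertex 3.7 2.6 2.4
   vertex 3.0 2.7 3.9
   vertex 2.1 0.0 2.1
  endloop
 endfacet
 facet normal -0.030 -0.317 -0.948
  outer loop
   vertex 3.0 0.8 0.8
   vertex 0.8 2.8 0.2
   vertex 4.0 3.1 0.0
  endloop
 endfacet
 facet normal -0.396 -0.634 -0.664
  outer loop
   vertex 3.0 0.8 0.8
   vertex 2.1 0.0 2.1
   vertex 0.8 2.8 0.2
  endloop
 endfacet
 facet normal 0.921 -0.388 0.034
  outer loop
   vertex 3.0 0.8 0.8
   vertex 4.0 3.1 0.0
   vertex 3.7 2.6 2.4
  endloop
 endfacet
 facet normal 0.815 -0.529 0.239
  outer loop
   vertex 3.0 0.8 0.8
   vertex 3.7 2.6 2.4
   vertex 2.1 0.0 2.1
  endloop
 endfacet
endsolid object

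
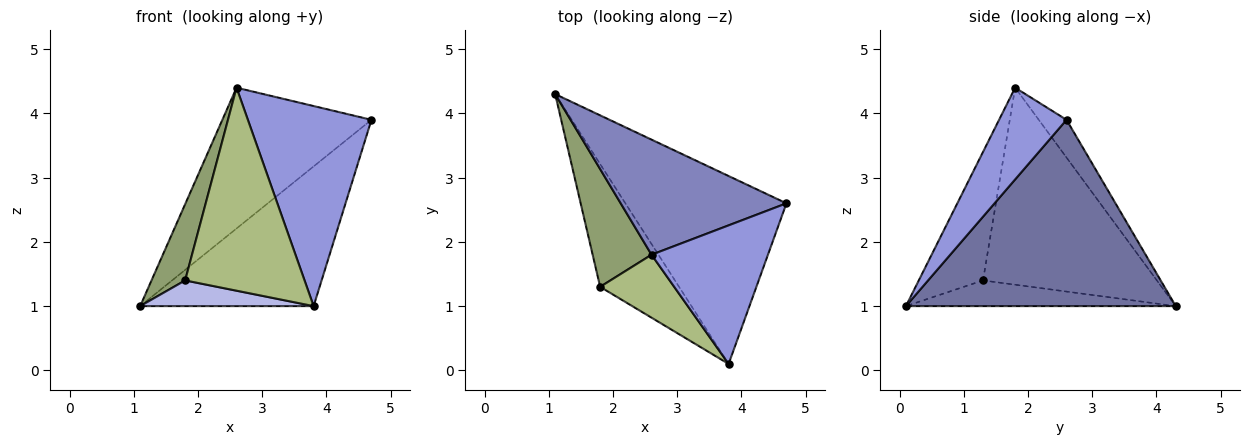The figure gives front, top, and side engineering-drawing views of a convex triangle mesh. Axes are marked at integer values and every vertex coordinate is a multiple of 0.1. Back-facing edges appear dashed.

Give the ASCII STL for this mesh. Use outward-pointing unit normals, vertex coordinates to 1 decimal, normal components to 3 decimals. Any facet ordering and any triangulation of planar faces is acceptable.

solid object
 facet normal 0.680 0.437 -0.588
  outer loop
   vertex 3.8 0.1 1.0
   vertex 1.1 4.3 1.0
   vertex 4.7 2.6 3.9
  endloop
 endfacet
 facet normal -0.143 0.766 0.626
  outer loop
   vertex 2.6 1.8 4.4
   vertex 4.7 2.6 3.9
   vertex 1.1 4.3 1.0
  endloop
 endfacet
 facet normal 0.409 -0.750 0.519
  outer loop
   vertex 2.6 1.8 4.4
   vertex 3.8 0.1 1.0
   vertex 4.7 2.6 3.9
  endloop
 endfacet
 facet normal -0.304 -0.195 -0.933
  outer loop
   vertex 1.8 1.3 1.4
   vertex 1.1 4.3 1.0
   vertex 3.8 0.1 1.0
  endloop
 endfacet
 facet normal -0.942 -0.182 0.282
  outer loop
   vertex 1.8 1.3 1.4
   vertex 2.6 1.8 4.4
   vertex 1.1 4.3 1.0
  endloop
 endfacet
 facet normal -0.457 -0.850 0.263
  outer loop
   vertex 1.8 1.3 1.4
   vertex 3.8 0.1 1.0
   vertex 2.6 1.8 4.4
  endloop
 endfacet
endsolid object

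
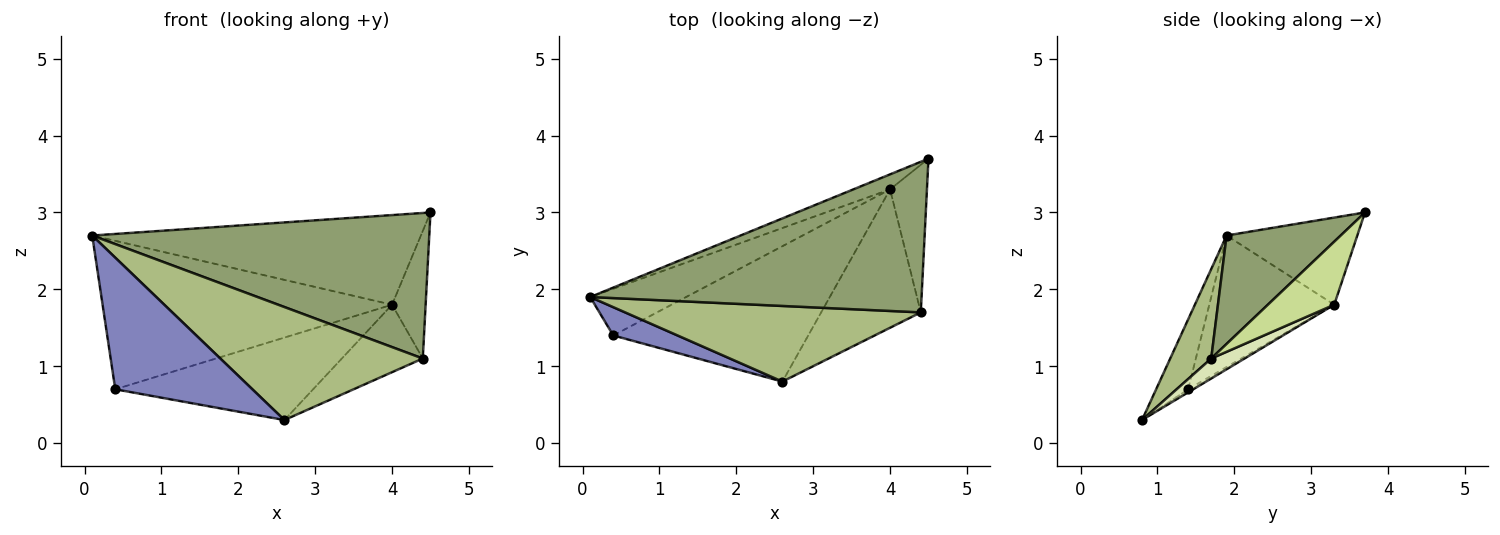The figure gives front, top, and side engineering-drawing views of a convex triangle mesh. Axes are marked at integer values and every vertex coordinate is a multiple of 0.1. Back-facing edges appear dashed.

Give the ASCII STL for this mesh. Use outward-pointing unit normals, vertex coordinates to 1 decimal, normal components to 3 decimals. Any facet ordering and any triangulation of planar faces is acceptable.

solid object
 facet normal -0.365 0.918 -0.154
  outer loop
   vertex 4.0 3.3 1.8
   vertex 0.1 1.9 2.7
   vertex 4.5 3.7 3.0
  endloop
 endfacet
 facet normal -0.223 -0.953 0.205
  outer loop
   vertex 0.4 1.4 0.7
   vertex 2.6 0.8 0.3
   vertex 0.1 1.9 2.7
  endloop
 endfacet
 facet normal -0.381 0.882 -0.278
  outer loop
   vertex 0.4 1.4 0.7
   vertex 0.1 1.9 2.7
   vertex 4.0 3.3 1.8
  endloop
 endfacet
 facet normal -0.013 0.520 -0.854
  outer loop
   vertex 0.4 1.4 0.7
   vertex 4.0 3.3 1.8
   vertex 2.6 0.8 0.3
  endloop
 endfacet
 facet normal 0.229 -0.676 0.700
  outer loop
   vertex 4.4 1.7 1.1
   vertex 4.5 3.7 3.0
   vertex 0.1 1.9 2.7
  endloop
 endfacet
 facet normal 0.166 -0.820 0.549
  outer loop
   vertex 4.4 1.7 1.1
   vertex 0.1 1.9 2.7
   vertex 2.6 0.8 0.3
  endloop
 endfacet
 facet normal 0.791 0.400 -0.463
  outer loop
   vertex 4.4 1.7 1.1
   vertex 4.0 3.3 1.8
   vertex 4.5 3.7 3.0
  endloop
 endfacet
 facet normal 0.177 0.431 -0.885
  outer loop
   vertex 4.4 1.7 1.1
   vertex 2.6 0.8 0.3
   vertex 4.0 3.3 1.8
  endloop
 endfacet
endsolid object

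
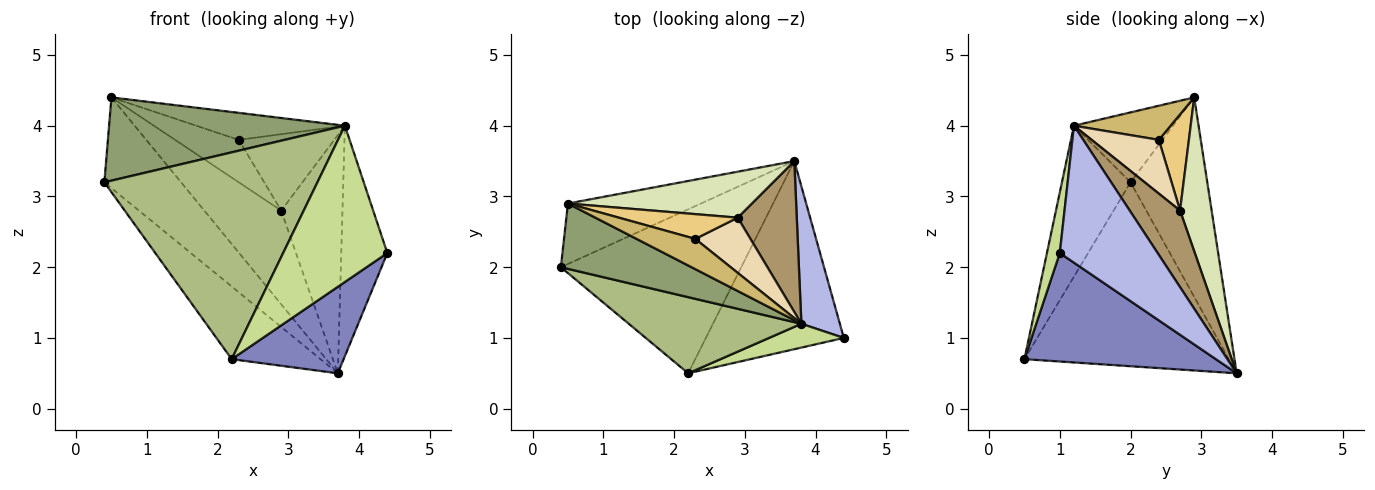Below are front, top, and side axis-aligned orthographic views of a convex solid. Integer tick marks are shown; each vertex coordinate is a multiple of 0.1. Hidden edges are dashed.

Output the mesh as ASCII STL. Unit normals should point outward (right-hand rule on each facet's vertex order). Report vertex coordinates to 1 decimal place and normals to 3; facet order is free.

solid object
 facet normal -0.682 0.296 -0.669
  outer loop
   vertex 2.2 0.5 0.7
   vertex 0.4 2.0 3.2
   vertex 3.7 3.5 0.5
  endloop
 endfacet
 facet normal 0.581 -0.340 -0.739
  outer loop
   vertex 2.2 0.5 0.7
   vertex 3.7 3.5 0.5
   vertex 4.4 1.0 2.2
  endloop
 endfacet
 facet normal -0.640 0.640 -0.426
  outer loop
   vertex 0.5 2.9 4.4
   vertex 3.7 3.5 0.5
   vertex 0.4 2.0 3.2
  endloop
 endfacet
 facet normal 0.877 0.413 0.246
  outer loop
   vertex 3.8 1.2 4.0
   vertex 4.4 1.0 2.2
   vertex 3.7 3.5 0.5
  endloop
 endfacet
 facet normal -0.314 -0.747 0.586
  outer loop
   vertex 3.8 1.2 4.0
   vertex 0.5 2.9 4.4
   vertex 0.4 2.0 3.2
  endloop
 endfacet
 facet normal -0.289 -0.898 0.331
  outer loop
   vertex 3.8 1.2 4.0
   vertex 0.4 2.0 3.2
   vertex 2.2 0.5 0.7
  endloop
 endfacet
 facet normal 0.121 -0.981 0.149
  outer loop
   vertex 3.8 1.2 4.0
   vertex 2.2 0.5 0.7
   vertex 4.4 1.0 2.2
  endloop
 endfacet
 facet normal 0.346 0.842 0.413
  outer loop
   vertex 2.9 2.7 2.8
   vertex 3.7 3.5 0.5
   vertex 0.5 2.9 4.4
  endloop
 endfacet
 facet normal 0.570 0.694 0.440
  outer loop
   vertex 2.9 2.7 2.8
   vertex 3.8 1.2 4.0
   vertex 3.7 3.5 0.5
  endloop
 endfacet
 facet normal 0.398 0.611 0.684
  outer loop
   vertex 2.3 2.4 3.8
   vertex 0.5 2.9 4.4
   vertex 3.8 1.2 4.0
  endloop
 endfacet
 facet normal 0.378 0.800 0.467
  outer loop
   vertex 2.3 2.4 3.8
   vertex 2.9 2.7 2.8
   vertex 0.5 2.9 4.4
  endloop
 endfacet
 facet normal 0.496 0.704 0.509
  outer loop
   vertex 2.3 2.4 3.8
   vertex 3.8 1.2 4.0
   vertex 2.9 2.7 2.8
  endloop
 endfacet
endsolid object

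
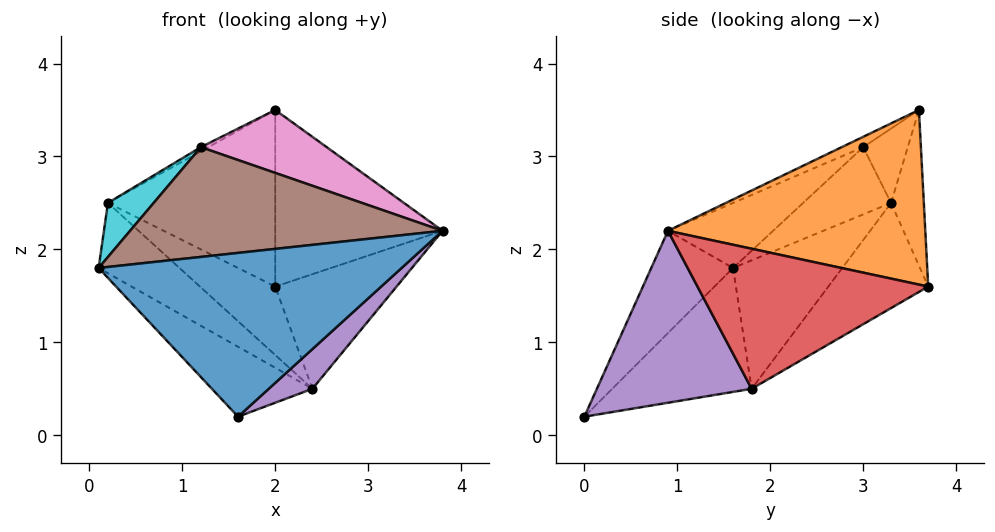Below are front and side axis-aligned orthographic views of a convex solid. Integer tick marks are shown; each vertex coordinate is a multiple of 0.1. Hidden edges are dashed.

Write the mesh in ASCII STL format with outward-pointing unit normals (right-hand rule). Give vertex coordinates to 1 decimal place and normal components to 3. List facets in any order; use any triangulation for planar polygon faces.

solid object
 facet normal -0.211 -0.783 0.585
  outer loop
   vertex 1.6 0.0 0.2
   vertex 3.8 0.9 2.2
   vertex 0.1 1.6 1.8
  endloop
 endfacet
 facet normal 0.838 0.545 0.029
  outer loop
   vertex 2.0 3.6 3.5
   vertex 3.8 0.9 2.2
   vertex 2.0 3.7 1.6
  endloop
 endfacet
 facet normal -0.484 0.349 -0.803
  outer loop
   vertex 2.4 1.8 0.5
   vertex 1.6 0.0 0.2
   vertex 0.1 1.6 1.8
  endloop
 endfacet
 facet normal 0.797 0.419 -0.434
  outer loop
   vertex 2.4 1.8 0.5
   vertex 2.0 3.7 1.6
   vertex 3.8 0.9 2.2
  endloop
 endfacet
 facet normal 0.702 -0.198 -0.684
  outer loop
   vertex 2.4 1.8 0.5
   vertex 3.8 0.9 2.2
   vertex 1.6 0.0 0.2
  endloop
 endfacet
 facet normal -0.195 -0.581 0.790
  outer loop
   vertex 1.2 3.0 3.1
   vertex 0.1 1.6 1.8
   vertex 3.8 0.9 2.2
  endloop
 endfacet
 facet normal -0.081 -0.476 0.876
  outer loop
   vertex 1.2 3.0 3.1
   vertex 3.8 0.9 2.2
   vertex 2.0 3.6 3.5
  endloop
 endfacet
 facet normal -0.192 0.980 0.052
  outer loop
   vertex 0.2 3.3 2.5
   vertex 2.0 3.6 3.5
   vertex 2.0 3.7 1.6
  endloop
 endfacet
 facet normal -0.494 0.082 0.865
  outer loop
   vertex 0.2 3.3 2.5
   vertex 1.2 3.0 3.1
   vertex 2.0 3.6 3.5
  endloop
 endfacet
 facet normal -0.555 -0.289 0.780
  outer loop
   vertex 0.2 3.3 2.5
   vertex 0.1 1.6 1.8
   vertex 1.2 3.0 3.1
  endloop
 endfacet
 facet normal -0.483 0.358 -0.799
  outer loop
   vertex 0.2 3.3 2.5
   vertex 2.4 1.8 0.5
   vertex 0.1 1.6 1.8
  endloop
 endfacet
 facet normal -0.480 0.362 -0.799
  outer loop
   vertex 0.2 3.3 2.5
   vertex 2.0 3.7 1.6
   vertex 2.4 1.8 0.5
  endloop
 endfacet
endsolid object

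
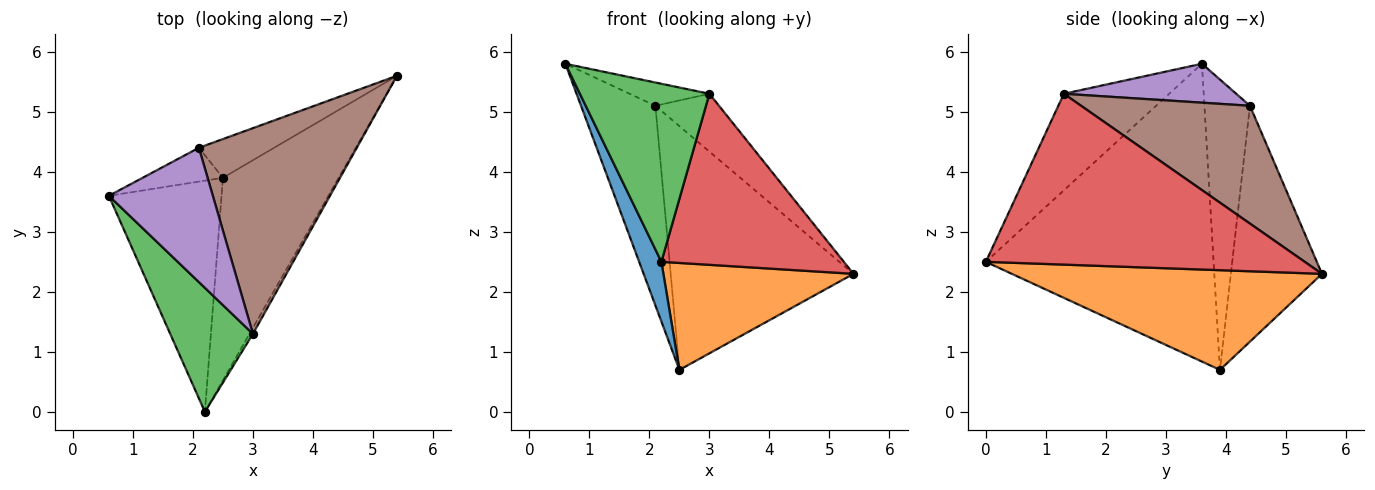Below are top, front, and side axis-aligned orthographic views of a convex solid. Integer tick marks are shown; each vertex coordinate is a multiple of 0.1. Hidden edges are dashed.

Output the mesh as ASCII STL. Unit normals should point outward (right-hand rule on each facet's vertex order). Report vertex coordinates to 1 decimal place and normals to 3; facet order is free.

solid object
 facet normal -0.931 -0.091 -0.352
  outer loop
   vertex 2.5 3.9 0.7
   vertex 2.2 0.0 2.5
   vertex 0.6 3.6 5.8
  endloop
 endfacet
 facet normal 0.606 -0.371 -0.704
  outer loop
   vertex 2.5 3.9 0.7
   vertex 5.4 5.6 2.3
   vertex 2.2 0.0 2.5
  endloop
 endfacet
 facet normal -0.555 -0.683 0.475
  outer loop
   vertex 3.0 1.3 5.3
   vertex 0.6 3.6 5.8
   vertex 2.2 0.0 2.5
  endloop
 endfacet
 facet normal 0.868 -0.497 -0.017
  outer loop
   vertex 3.0 1.3 5.3
   vertex 2.2 0.0 2.5
   vertex 5.4 5.6 2.3
  endloop
 endfacet
 facet normal 0.346 0.160 0.924
  outer loop
   vertex 2.1 4.4 5.1
   vertex 0.6 3.6 5.8
   vertex 3.0 1.3 5.3
  endloop
 endfacet
 facet normal 0.583 0.220 0.782
  outer loop
   vertex 2.1 4.4 5.1
   vertex 3.0 1.3 5.3
   vertex 5.4 5.6 2.3
  endloop
 endfacet
 facet normal -0.517 0.844 -0.143
  outer loop
   vertex 2.1 4.4 5.1
   vertex 2.5 3.9 0.7
   vertex 0.6 3.6 5.8
  endloop
 endfacet
 facet normal -0.442 0.886 -0.141
  outer loop
   vertex 2.1 4.4 5.1
   vertex 5.4 5.6 2.3
   vertex 2.5 3.9 0.7
  endloop
 endfacet
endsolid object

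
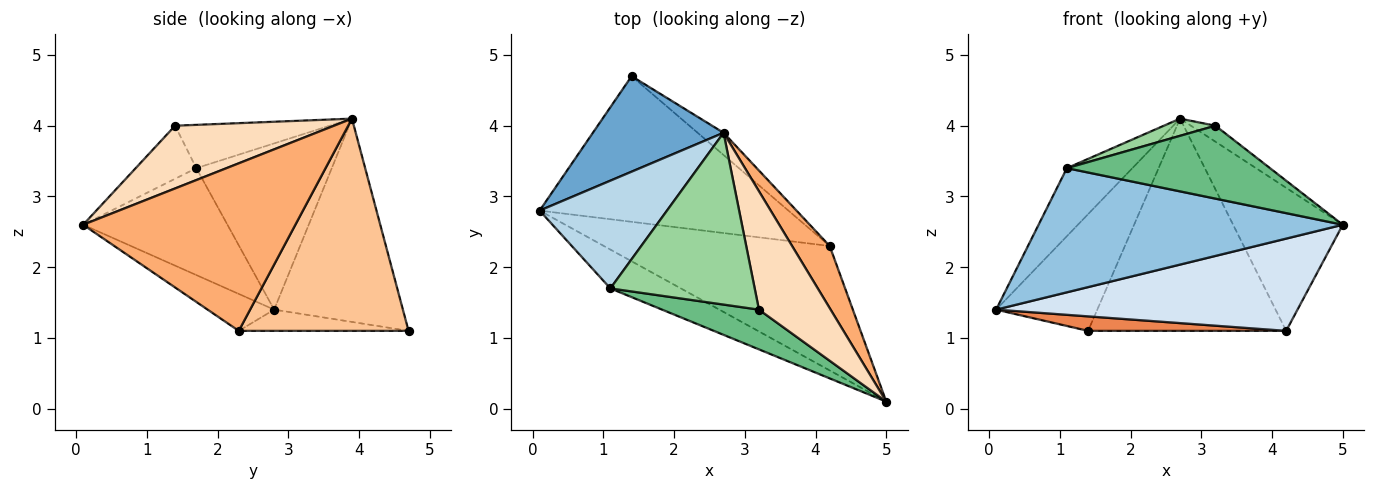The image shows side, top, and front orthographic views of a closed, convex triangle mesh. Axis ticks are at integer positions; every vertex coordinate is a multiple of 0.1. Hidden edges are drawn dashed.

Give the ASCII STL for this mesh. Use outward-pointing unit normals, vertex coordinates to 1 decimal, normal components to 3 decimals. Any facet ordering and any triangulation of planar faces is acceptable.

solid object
 facet normal -0.702 0.551 0.451
  outer loop
   vertex 2.7 3.9 4.1
   vertex 1.4 4.7 1.1
   vertex 0.1 2.8 1.4
  endloop
 endfacet
 facet normal -0.412 -0.869 -0.272
  outer loop
   vertex 1.1 1.7 3.4
   vertex 0.1 2.8 1.4
   vertex 5.0 0.1 2.6
  endloop
 endfacet
 facet normal -0.741 0.358 0.568
  outer loop
   vertex 1.1 1.7 3.4
   vertex 2.7 3.9 4.1
   vertex 0.1 2.8 1.4
  endloop
 endfacet
 facet normal -0.130 -0.590 -0.796
  outer loop
   vertex 4.2 2.3 1.1
   vertex 5.0 0.1 2.6
   vertex 0.1 2.8 1.4
  endloop
 endfacet
 facet normal -0.085 -0.099 -0.992
  outer loop
   vertex 4.2 2.3 1.1
   vertex 0.1 2.8 1.4
   vertex 1.4 4.7 1.1
  endloop
 endfacet
 facet normal 0.871 0.450 0.196
  outer loop
   vertex 4.2 2.3 1.1
   vertex 2.7 3.9 4.1
   vertex 5.0 0.1 2.6
  endloop
 endfacet
 facet normal 0.649 0.757 -0.079
  outer loop
   vertex 4.2 2.3 1.1
   vertex 1.4 4.7 1.1
   vertex 2.7 3.9 4.1
  endloop
 endfacet
 facet normal 0.655 0.101 0.749
  outer loop
   vertex 3.2 1.4 4.0
   vertex 5.0 0.1 2.6
   vertex 2.7 3.9 4.1
  endloop
 endfacet
 facet normal -0.254 -0.849 0.463
  outer loop
   vertex 3.2 1.4 4.0
   vertex 1.1 1.7 3.4
   vertex 5.0 0.1 2.6
  endloop
 endfacet
 facet normal -0.286 -0.095 0.953
  outer loop
   vertex 3.2 1.4 4.0
   vertex 2.7 3.9 4.1
   vertex 1.1 1.7 3.4
  endloop
 endfacet
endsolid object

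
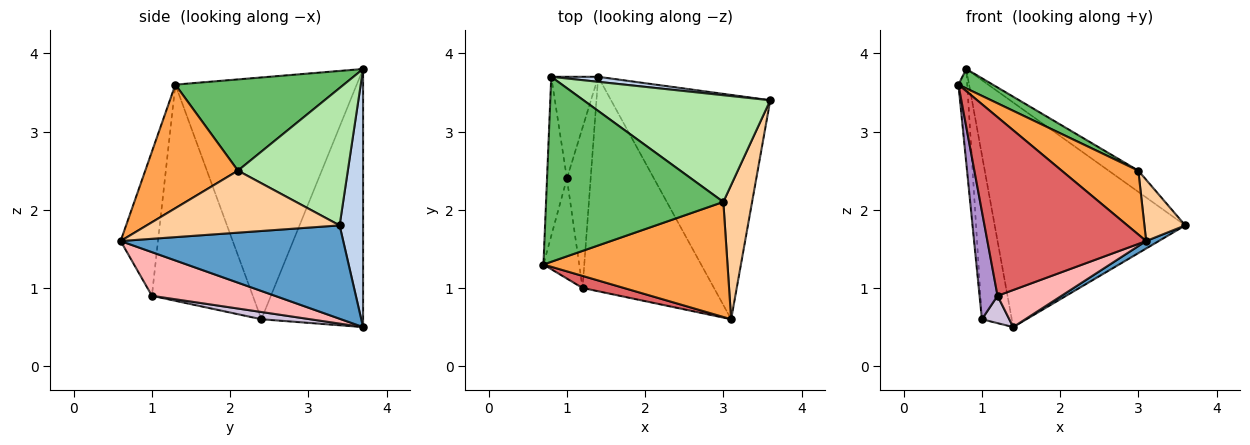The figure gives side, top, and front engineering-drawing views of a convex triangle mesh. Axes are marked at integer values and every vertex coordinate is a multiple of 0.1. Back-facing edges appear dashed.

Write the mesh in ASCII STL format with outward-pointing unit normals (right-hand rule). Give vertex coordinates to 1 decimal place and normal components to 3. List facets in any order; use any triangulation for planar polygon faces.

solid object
 facet normal 0.506 -0.029 -0.862
  outer loop
   vertex 1.4 3.7 0.5
   vertex 3.6 3.4 1.8
   vertex 3.1 0.6 1.6
  endloop
 endfacet
 facet normal 0.122 0.992 0.022
  outer loop
   vertex 0.8 3.7 3.8
   vertex 3.6 3.4 1.8
   vertex 1.4 3.7 0.5
  endloop
 endfacet
 facet normal 0.506 -0.419 0.754
  outer loop
   vertex 3.0 2.1 2.5
   vertex 0.7 1.3 3.6
   vertex 3.1 0.6 1.6
  endloop
 endfacet
 facet normal 0.891 -0.189 0.413
  outer loop
   vertex 3.0 2.1 2.5
   vertex 3.1 0.6 1.6
   vertex 3.6 3.4 1.8
  endloop
 endfacet
 facet normal 0.456 -0.093 0.885
  outer loop
   vertex 3.0 2.1 2.5
   vertex 0.8 3.7 3.8
   vertex 0.7 1.3 3.6
  endloop
 endfacet
 facet normal 0.585 0.158 0.795
  outer loop
   vertex 3.0 2.1 2.5
   vertex 3.6 3.4 1.8
   vertex 0.8 3.7 3.8
  endloop
 endfacet
 facet normal -0.229 -0.971 0.066
  outer loop
   vertex 1.2 1.0 0.9
   vertex 3.1 0.6 1.6
   vertex 0.7 1.3 3.6
  endloop
 endfacet
 facet normal 0.311 -0.162 -0.937
  outer loop
   vertex 1.2 1.0 0.9
   vertex 1.4 3.7 0.5
   vertex 3.1 0.6 1.6
  endloop
 endfacet
 facet normal -0.972 -0.173 -0.161
  outer loop
   vertex 1.0 2.4 0.6
   vertex 1.2 1.0 0.9
   vertex 0.7 1.3 3.6
  endloop
 endfacet
 facet normal 0.288 -0.161 -0.944
  outer loop
   vertex 1.0 2.4 0.6
   vertex 1.4 3.7 0.5
   vertex 1.2 1.0 0.9
  endloop
 endfacet
 facet normal -0.995 0.048 -0.082
  outer loop
   vertex 1.0 2.4 0.6
   vertex 0.7 1.3 3.6
   vertex 0.8 3.7 3.8
  endloop
 endfacet
 facet normal -0.945 0.278 -0.172
  outer loop
   vertex 1.0 2.4 0.6
   vertex 0.8 3.7 3.8
   vertex 1.4 3.7 0.5
  endloop
 endfacet
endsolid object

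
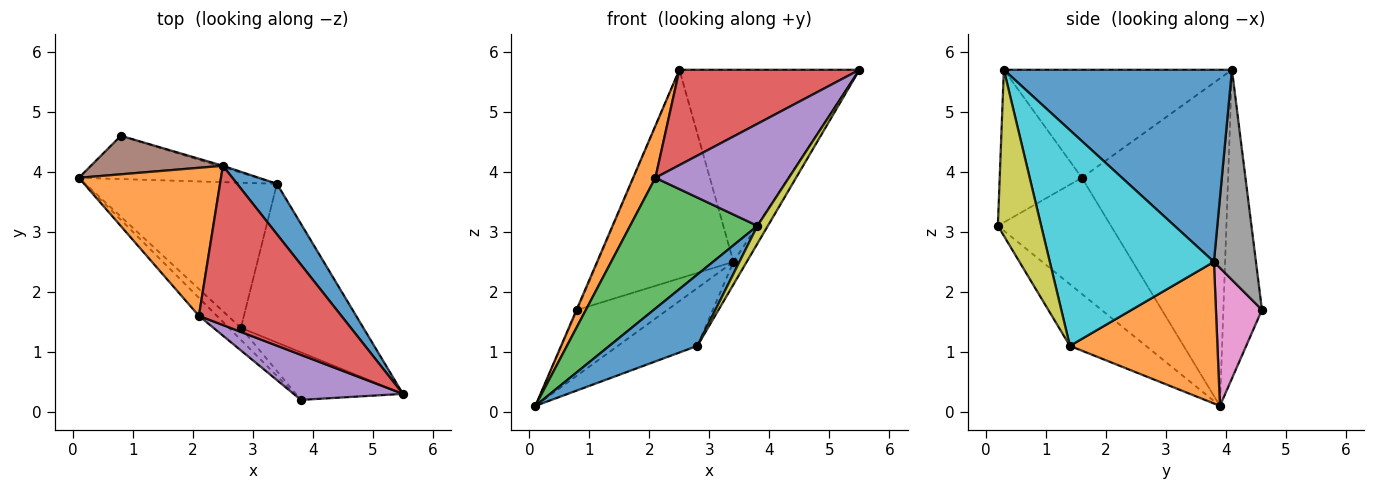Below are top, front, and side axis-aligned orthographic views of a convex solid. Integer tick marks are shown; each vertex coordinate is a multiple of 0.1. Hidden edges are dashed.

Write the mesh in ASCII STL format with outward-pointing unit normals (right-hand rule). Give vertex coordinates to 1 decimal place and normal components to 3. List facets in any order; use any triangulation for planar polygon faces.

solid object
 facet normal 0.775 0.612 0.161
  outer loop
   vertex 3.4 3.8 2.5
   vertex 2.5 4.1 5.7
   vertex 5.5 0.3 5.7
  endloop
 endfacet
 facet normal -0.908 -0.139 0.394
  outer loop
   vertex 2.1 1.6 3.9
   vertex 2.5 4.1 5.7
   vertex 0.1 3.9 0.1
  endloop
 endfacet
 facet normal -0.661 -0.744 -0.102
  outer loop
   vertex 2.1 1.6 3.9
   vertex 0.1 3.9 0.1
   vertex 3.8 0.2 3.1
  endloop
 endfacet
 facet normal -0.545 -0.431 0.719
  outer loop
   vertex 2.1 1.6 3.9
   vertex 5.5 0.3 5.7
   vertex 2.5 4.1 5.7
  endloop
 endfacet
 facet normal -0.491 -0.797 0.352
  outer loop
   vertex 2.1 1.6 3.9
   vertex 3.8 0.2 3.1
   vertex 5.5 0.3 5.7
  endloop
 endfacet
 facet normal -0.919 0.020 0.393
  outer loop
   vertex 0.8 4.6 1.7
   vertex 0.1 3.9 0.1
   vertex 2.5 4.1 5.7
  endloop
 endfacet
 facet normal 0.392 0.767 -0.507
  outer loop
   vertex 0.8 4.6 1.7
   vertex 3.4 3.8 2.5
   vertex 0.1 3.9 0.1
  endloop
 endfacet
 facet normal 0.296 0.955 -0.006
  outer loop
   vertex 0.8 4.6 1.7
   vertex 2.5 4.1 5.7
   vertex 3.4 3.8 2.5
  endloop
 endfacet
 facet normal 0.824 -0.199 -0.531
  outer loop
   vertex 2.8 1.4 1.1
   vertex 5.5 0.3 5.7
   vertex 3.8 0.2 3.1
  endloop
 endfacet
 facet normal 0.868 0.070 -0.492
  outer loop
   vertex 2.8 1.4 1.1
   vertex 3.4 3.8 2.5
   vertex 5.5 0.3 5.7
  endloop
 endfacet
 facet normal -0.648 -0.751 -0.126
  outer loop
   vertex 2.8 1.4 1.1
   vertex 3.8 0.2 3.1
   vertex 0.1 3.9 0.1
  endloop
 endfacet
 facet normal 0.566 0.305 -0.766
  outer loop
   vertex 2.8 1.4 1.1
   vertex 0.1 3.9 0.1
   vertex 3.4 3.8 2.5
  endloop
 endfacet
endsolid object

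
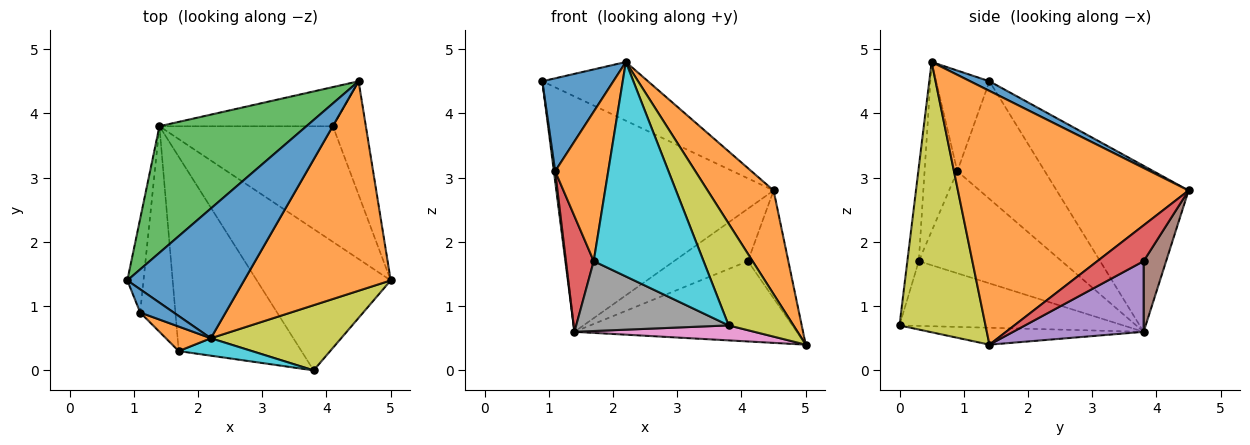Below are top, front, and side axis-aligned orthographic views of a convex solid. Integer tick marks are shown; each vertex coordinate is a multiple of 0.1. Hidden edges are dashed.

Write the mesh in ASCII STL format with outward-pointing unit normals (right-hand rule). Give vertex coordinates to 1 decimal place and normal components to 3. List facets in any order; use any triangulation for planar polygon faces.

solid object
 facet normal 0.075 0.411 0.908
  outer loop
   vertex 2.2 0.5 4.8
   vertex 4.5 4.5 2.8
   vertex 0.9 1.4 4.5
  endloop
 endfacet
 facet normal 0.840 -0.240 0.486
  outer loop
   vertex 2.2 0.5 4.8
   vertex 5.0 1.4 0.4
   vertex 4.5 4.5 2.8
  endloop
 endfacet
 facet normal -0.472 0.777 0.417
  outer loop
   vertex 1.4 3.8 0.6
   vertex 0.9 1.4 4.5
   vertex 4.5 4.5 2.8
  endloop
 endfacet
 facet normal 0.619 0.541 -0.569
  outer loop
   vertex 4.1 3.8 1.7
   vertex 4.5 4.5 2.8
   vertex 5.0 1.4 0.4
  endloop
 endfacet
 facet normal 0.317 0.541 -0.779
  outer loop
   vertex 4.1 3.8 1.7
   vertex 5.0 1.4 0.4
   vertex 1.4 3.8 0.6
  endloop
 endfacet
 facet normal 0.237 0.778 -0.581
  outer loop
   vertex 4.1 3.8 1.7
   vertex 1.4 3.8 0.6
   vertex 4.5 4.5 2.8
  endloop
 endfacet
 facet normal -0.125 -0.105 -0.987
  outer loop
   vertex 3.8 0.0 0.7
   vertex 1.4 3.8 0.6
   vertex 5.0 1.4 0.4
  endloop
 endfacet
 facet normal -0.445 -0.303 -0.843
  outer loop
   vertex 3.8 0.0 0.7
   vertex 1.7 0.3 1.7
   vertex 1.4 3.8 0.6
  endloop
 endfacet
 facet normal 0.745 -0.562 0.359
  outer loop
   vertex 3.8 0.0 0.7
   vertex 5.0 1.4 0.4
   vertex 2.2 0.5 4.8
  endloop
 endfacet
 facet normal -0.103 -0.991 0.081
  outer loop
   vertex 3.8 0.0 0.7
   vertex 2.2 0.5 4.8
   vertex 1.7 0.3 1.7
  endloop
 endfacet
 facet normal -0.588 -0.784 0.196
  outer loop
   vertex 1.1 0.9 3.1
   vertex 2.2 0.5 4.8
   vertex 0.9 1.4 4.5
  endloop
 endfacet
 facet normal -0.520 -0.843 0.138
  outer loop
   vertex 1.1 0.9 3.1
   vertex 1.7 0.3 1.7
   vertex 2.2 0.5 4.8
  endloop
 endfacet
 facet normal -0.991 -0.015 -0.136
  outer loop
   vertex 1.1 0.9 3.1
   vertex 0.9 1.4 4.5
   vertex 1.4 3.8 0.6
  endloop
 endfacet
 facet normal -0.930 -0.181 -0.321
  outer loop
   vertex 1.1 0.9 3.1
   vertex 1.4 3.8 0.6
   vertex 1.7 0.3 1.7
  endloop
 endfacet
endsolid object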